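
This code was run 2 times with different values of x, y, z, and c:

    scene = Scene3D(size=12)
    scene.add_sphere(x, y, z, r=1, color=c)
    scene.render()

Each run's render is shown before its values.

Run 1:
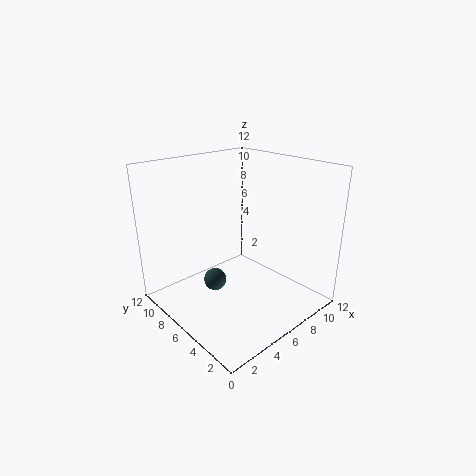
x = 5, y = 8, z = 1.5, c = 'darkslategray'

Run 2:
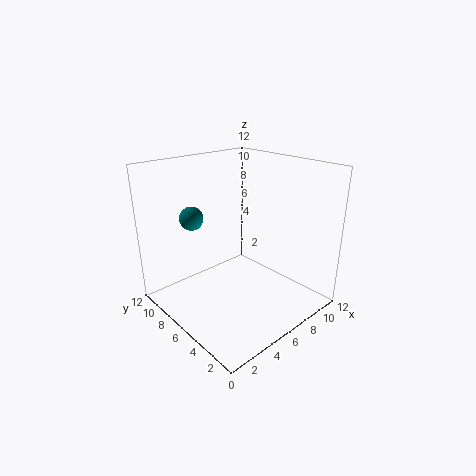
x = 3.5, y = 9, z = 7.5, c = 'teal'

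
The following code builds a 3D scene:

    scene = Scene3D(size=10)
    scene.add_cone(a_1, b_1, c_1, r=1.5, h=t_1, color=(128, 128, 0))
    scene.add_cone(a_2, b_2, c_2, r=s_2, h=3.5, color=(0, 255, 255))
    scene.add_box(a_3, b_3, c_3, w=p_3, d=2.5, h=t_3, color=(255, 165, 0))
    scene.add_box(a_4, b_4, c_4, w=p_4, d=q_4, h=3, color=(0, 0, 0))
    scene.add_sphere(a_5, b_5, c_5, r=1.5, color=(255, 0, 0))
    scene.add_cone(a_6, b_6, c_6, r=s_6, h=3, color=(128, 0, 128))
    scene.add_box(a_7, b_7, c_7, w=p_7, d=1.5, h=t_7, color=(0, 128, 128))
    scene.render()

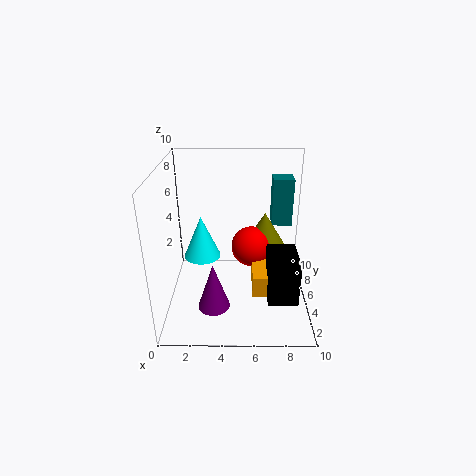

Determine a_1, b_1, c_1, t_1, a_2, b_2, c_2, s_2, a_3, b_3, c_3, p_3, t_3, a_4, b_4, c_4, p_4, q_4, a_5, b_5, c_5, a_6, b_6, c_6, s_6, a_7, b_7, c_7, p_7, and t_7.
a_1 = 7, b_1 = 7, c_1 = 3.5, t_1 = 2.5, a_2 = 2, b_2 = 8.5, c_2 = 1.5, s_2 = 1.5, a_3 = 6, b_3 = 3, c_3 = 1.5, p_3 = 2.5, t_3 = 1.5, a_4 = 7, b_4 = 2, c_4 = 1.5, p_4 = 2, q_4 = 3, a_5 = 6, b_5 = 6.5, c_5 = 3.5, a_6 = 3.5, b_6 = 1.5, c_6 = 2, s_6 = 1, a_7 = 7.5, b_7 = 7, c_7 = 5, p_7 = 1.5, t_7 = 3.5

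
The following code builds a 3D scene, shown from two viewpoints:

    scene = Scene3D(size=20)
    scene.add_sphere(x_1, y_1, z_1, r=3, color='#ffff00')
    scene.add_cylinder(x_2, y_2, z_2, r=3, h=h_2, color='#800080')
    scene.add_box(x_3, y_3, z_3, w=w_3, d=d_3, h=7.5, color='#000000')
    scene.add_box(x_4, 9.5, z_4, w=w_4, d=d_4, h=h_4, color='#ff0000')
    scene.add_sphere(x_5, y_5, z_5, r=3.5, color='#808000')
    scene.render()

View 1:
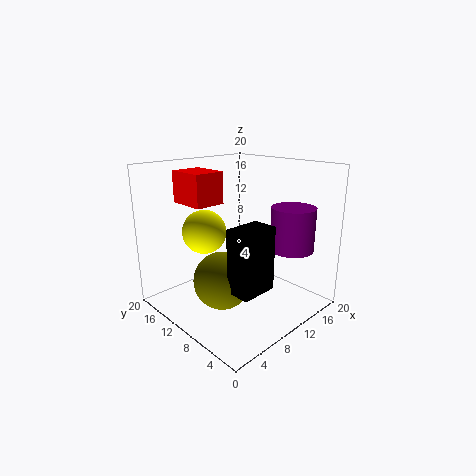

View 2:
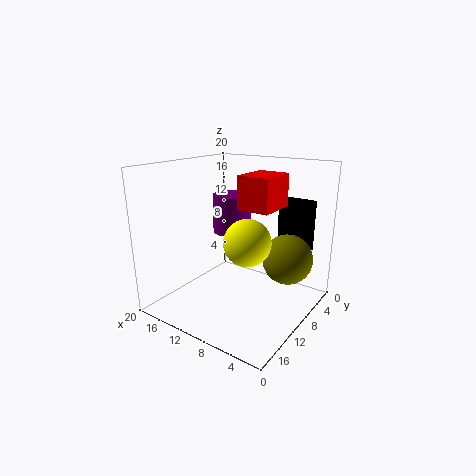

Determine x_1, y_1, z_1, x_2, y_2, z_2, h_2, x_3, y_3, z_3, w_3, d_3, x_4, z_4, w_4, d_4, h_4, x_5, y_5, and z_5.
x_1 = 6.5
y_1 = 13
z_1 = 11
x_2 = 15
y_2 = 4.5
z_2 = 8.5
h_2 = 6
x_3 = 2.5
y_3 = 1
z_3 = 7
w_3 = 4.5
d_3 = 3
x_4 = 3
z_4 = 15.5
w_4 = 4
d_4 = 5
h_4 = 4
x_5 = 4
y_5 = 6.5
z_5 = 7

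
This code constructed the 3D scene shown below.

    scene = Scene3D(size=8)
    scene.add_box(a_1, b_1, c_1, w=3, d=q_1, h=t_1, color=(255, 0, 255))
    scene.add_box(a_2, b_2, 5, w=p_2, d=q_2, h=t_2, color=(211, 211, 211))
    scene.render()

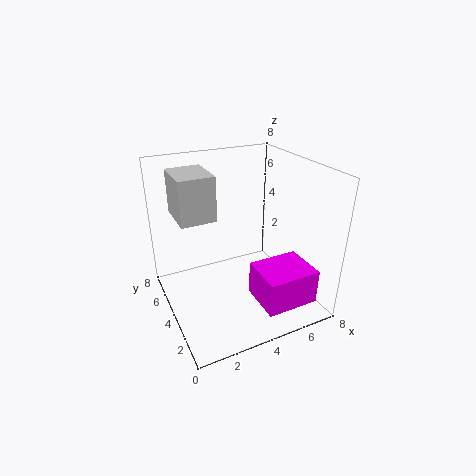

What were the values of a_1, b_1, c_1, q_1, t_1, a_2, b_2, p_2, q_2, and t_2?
a_1 = 4.5
b_1 = 1
c_1 = 0.5
q_1 = 2.5
t_1 = 2
a_2 = 1
b_2 = 4.5
p_2 = 2
q_2 = 2.5
t_2 = 2.5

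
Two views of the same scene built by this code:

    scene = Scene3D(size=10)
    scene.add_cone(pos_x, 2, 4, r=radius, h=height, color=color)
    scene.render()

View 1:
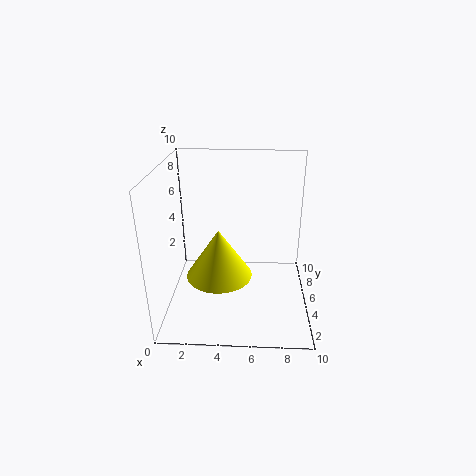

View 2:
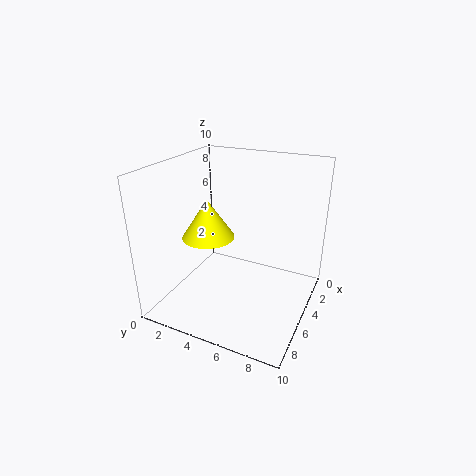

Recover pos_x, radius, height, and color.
pos_x = 4, radius = 2, height = 3, color = 'yellow'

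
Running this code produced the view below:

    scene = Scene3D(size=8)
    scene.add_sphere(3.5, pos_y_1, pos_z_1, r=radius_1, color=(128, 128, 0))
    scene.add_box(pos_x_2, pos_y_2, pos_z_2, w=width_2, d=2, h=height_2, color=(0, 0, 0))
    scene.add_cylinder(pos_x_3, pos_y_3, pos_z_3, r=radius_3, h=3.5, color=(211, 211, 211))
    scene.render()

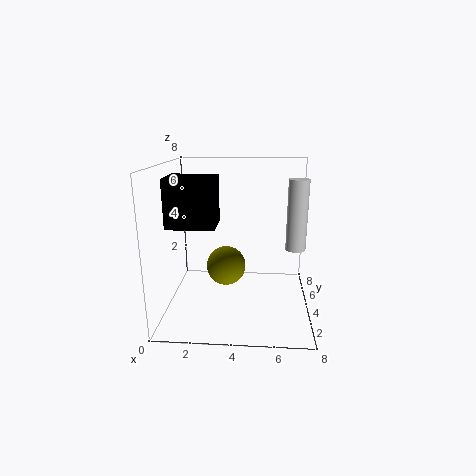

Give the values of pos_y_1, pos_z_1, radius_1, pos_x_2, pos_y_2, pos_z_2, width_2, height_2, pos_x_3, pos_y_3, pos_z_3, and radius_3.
pos_y_1 = 2.5; pos_z_1 = 3; radius_1 = 1; pos_x_2 = 0.5; pos_y_2 = 2; pos_z_2 = 5; width_2 = 2.5; height_2 = 2.5; pos_x_3 = 7; pos_y_3 = 2.5; pos_z_3 = 4; radius_3 = 0.5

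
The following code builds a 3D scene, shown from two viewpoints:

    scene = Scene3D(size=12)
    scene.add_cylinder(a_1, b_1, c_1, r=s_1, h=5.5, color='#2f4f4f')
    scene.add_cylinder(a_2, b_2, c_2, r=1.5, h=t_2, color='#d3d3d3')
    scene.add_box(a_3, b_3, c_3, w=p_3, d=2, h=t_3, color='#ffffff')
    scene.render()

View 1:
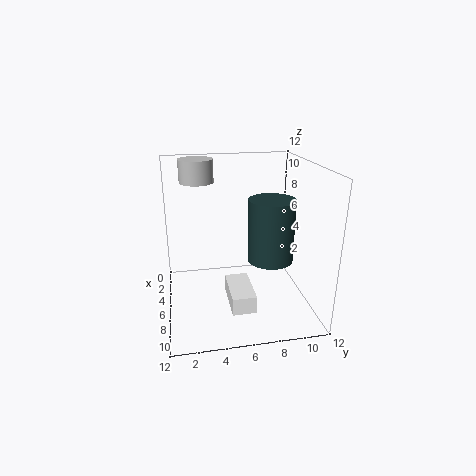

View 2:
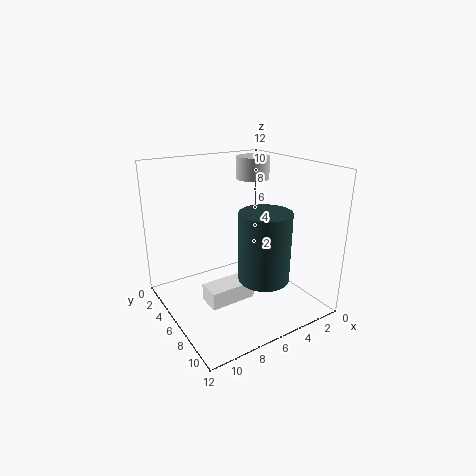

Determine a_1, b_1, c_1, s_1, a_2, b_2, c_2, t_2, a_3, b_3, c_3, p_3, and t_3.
a_1 = 5.5
b_1 = 9
c_1 = 3.5
s_1 = 2
a_2 = 2.5
b_2 = 3
c_2 = 10
t_2 = 2
a_3 = 5
b_3 = 5
c_3 = 0.5
p_3 = 4
t_3 = 1.5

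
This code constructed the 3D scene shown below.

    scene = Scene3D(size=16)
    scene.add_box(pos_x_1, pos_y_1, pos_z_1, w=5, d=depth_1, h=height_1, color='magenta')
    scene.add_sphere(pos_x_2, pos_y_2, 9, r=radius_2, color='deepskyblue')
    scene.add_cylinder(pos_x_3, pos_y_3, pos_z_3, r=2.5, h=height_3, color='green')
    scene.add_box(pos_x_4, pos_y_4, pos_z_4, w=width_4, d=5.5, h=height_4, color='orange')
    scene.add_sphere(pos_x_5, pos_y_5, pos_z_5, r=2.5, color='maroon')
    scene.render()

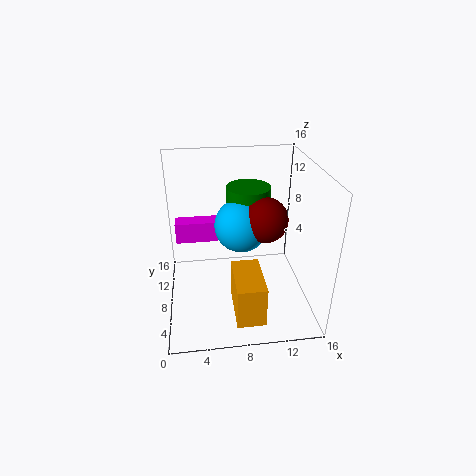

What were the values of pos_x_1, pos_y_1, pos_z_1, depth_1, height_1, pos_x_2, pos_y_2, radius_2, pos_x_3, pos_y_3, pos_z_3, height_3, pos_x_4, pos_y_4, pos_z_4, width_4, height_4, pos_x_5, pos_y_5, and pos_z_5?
pos_x_1 = 1; pos_y_1 = 11; pos_z_1 = 6; depth_1 = 2; height_1 = 2.5; pos_x_2 = 8.5; pos_y_2 = 9; radius_2 = 3; pos_x_3 = 9.5; pos_y_3 = 10.5; pos_z_3 = 7; height_3 = 6; pos_x_4 = 7; pos_y_4 = 1; pos_z_4 = 1.5; width_4 = 3; height_4 = 4.5; pos_x_5 = 11; pos_y_5 = 8; pos_z_5 = 10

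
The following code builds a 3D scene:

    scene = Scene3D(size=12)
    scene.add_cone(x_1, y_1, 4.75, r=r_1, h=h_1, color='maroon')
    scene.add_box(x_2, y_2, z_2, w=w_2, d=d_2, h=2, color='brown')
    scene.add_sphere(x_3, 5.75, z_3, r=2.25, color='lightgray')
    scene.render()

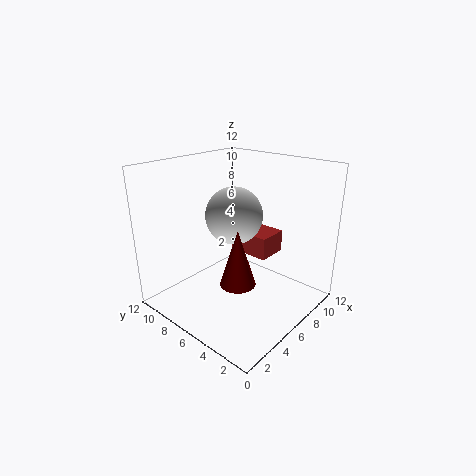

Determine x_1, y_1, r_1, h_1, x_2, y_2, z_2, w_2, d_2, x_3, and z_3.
x_1 = 2.25, y_1 = 2.75, r_1 = 1.25, h_1 = 4, x_2 = 8, y_2 = 4.75, z_2 = 3.5, w_2 = 2.75, d_2 = 3.75, x_3 = 5.25, z_3 = 8.25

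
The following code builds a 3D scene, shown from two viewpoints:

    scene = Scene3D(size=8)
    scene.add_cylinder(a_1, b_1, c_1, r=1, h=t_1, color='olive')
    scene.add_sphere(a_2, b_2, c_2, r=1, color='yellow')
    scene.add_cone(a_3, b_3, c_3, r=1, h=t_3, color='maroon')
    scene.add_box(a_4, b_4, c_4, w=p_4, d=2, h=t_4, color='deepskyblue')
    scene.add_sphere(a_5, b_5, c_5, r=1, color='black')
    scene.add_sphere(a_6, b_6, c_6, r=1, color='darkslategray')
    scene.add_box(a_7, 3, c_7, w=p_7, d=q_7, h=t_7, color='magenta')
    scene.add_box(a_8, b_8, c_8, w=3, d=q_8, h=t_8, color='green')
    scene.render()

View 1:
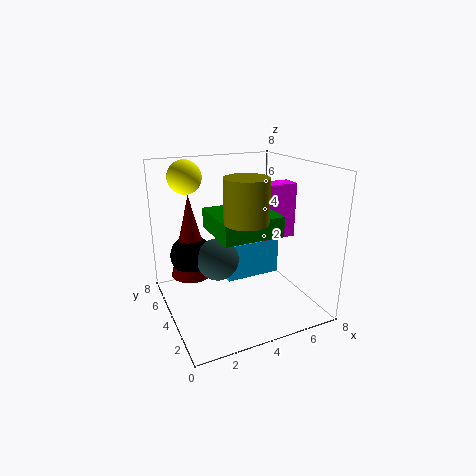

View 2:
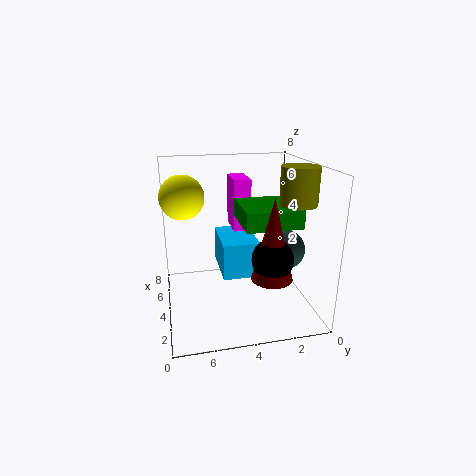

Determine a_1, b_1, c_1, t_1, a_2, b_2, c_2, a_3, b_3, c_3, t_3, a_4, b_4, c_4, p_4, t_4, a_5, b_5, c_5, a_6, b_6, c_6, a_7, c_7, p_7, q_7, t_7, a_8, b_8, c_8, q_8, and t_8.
a_1 = 3
b_1 = 1
c_1 = 6
t_1 = 2
a_2 = 2
b_2 = 7
c_2 = 7
a_3 = 1
b_3 = 3
c_3 = 3
t_3 = 4
a_4 = 3
b_4 = 3
c_4 = 2
p_4 = 3
t_4 = 2
a_5 = 1
b_5 = 3
c_5 = 4
a_6 = 2
b_6 = 2
c_6 = 4
a_7 = 5
c_7 = 4
p_7 = 2
q_7 = 1
t_7 = 3
a_8 = 2
b_8 = 1
c_8 = 5
q_8 = 3
t_8 = 1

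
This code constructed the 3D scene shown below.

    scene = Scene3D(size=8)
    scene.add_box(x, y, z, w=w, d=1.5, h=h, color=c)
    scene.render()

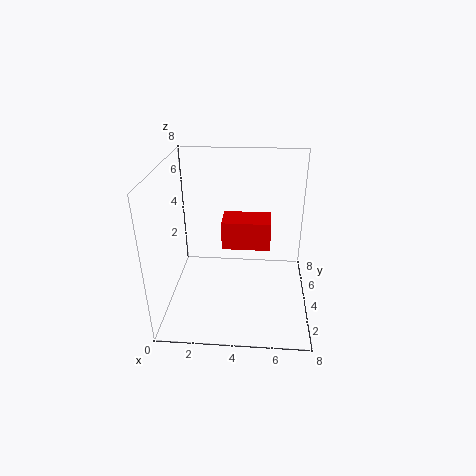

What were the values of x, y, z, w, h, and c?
x = 3.25, y = 2.75, z = 4, w = 2.5, h = 1.5, c = 'red'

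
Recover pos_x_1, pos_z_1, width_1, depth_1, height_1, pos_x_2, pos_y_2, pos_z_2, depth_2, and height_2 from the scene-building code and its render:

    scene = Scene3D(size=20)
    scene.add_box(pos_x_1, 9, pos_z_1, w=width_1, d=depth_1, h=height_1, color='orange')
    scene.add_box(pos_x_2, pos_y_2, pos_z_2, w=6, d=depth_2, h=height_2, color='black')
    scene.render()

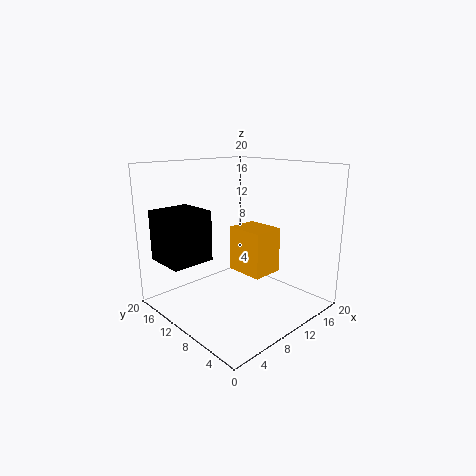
pos_x_1 = 13; pos_z_1 = 3; width_1 = 5; depth_1 = 6; height_1 = 7; pos_x_2 = 1; pos_y_2 = 12; pos_z_2 = 7; depth_2 = 6; height_2 = 7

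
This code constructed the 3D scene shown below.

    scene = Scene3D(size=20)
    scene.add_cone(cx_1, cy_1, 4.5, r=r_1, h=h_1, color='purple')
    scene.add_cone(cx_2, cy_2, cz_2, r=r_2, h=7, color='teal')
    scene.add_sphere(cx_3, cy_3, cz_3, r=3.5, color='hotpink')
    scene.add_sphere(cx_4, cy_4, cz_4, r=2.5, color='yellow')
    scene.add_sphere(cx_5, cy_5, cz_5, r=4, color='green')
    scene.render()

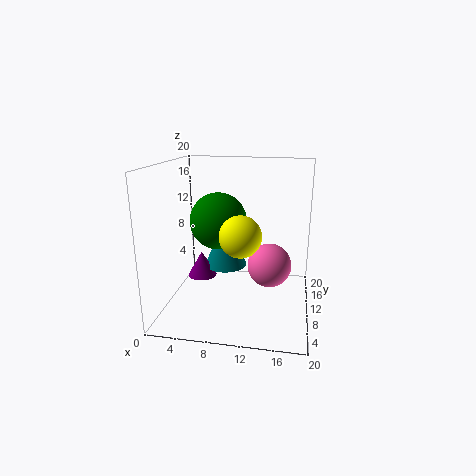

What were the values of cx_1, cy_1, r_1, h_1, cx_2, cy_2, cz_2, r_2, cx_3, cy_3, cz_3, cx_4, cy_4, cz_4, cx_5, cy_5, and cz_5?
cx_1 = 5; cy_1 = 9; r_1 = 2; h_1 = 3.5; cx_2 = 8; cy_2 = 11; cz_2 = 5.5; r_2 = 3; cx_3 = 14; cy_3 = 16; cz_3 = 3.5; cx_4 = 11.5; cy_4 = 3.5; cz_4 = 12.5; cx_5 = 7; cy_5 = 11; cz_5 = 12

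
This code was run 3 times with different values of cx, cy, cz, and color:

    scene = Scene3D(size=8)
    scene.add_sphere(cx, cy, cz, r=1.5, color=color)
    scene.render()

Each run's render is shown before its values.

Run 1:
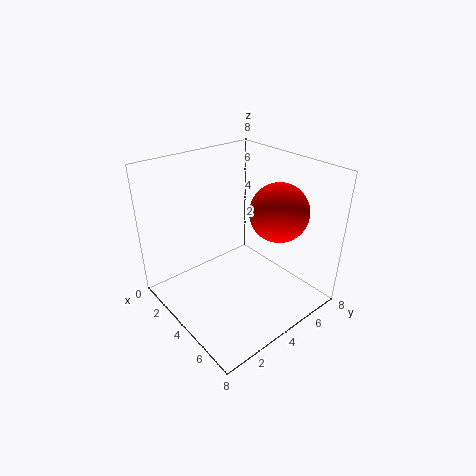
cx = 6; cy = 5; cz = 6; color = 'red'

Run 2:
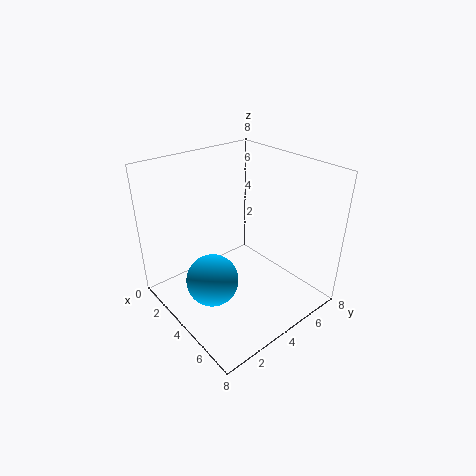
cx = 3.5; cy = 2.5; cz = 1.5; color = 'deepskyblue'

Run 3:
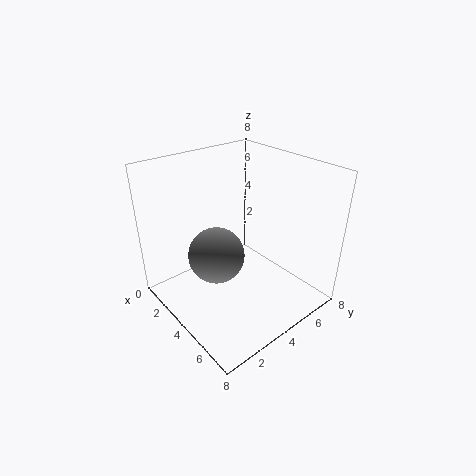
cx = 4; cy = 2.5; cz = 3.5; color = 'gray'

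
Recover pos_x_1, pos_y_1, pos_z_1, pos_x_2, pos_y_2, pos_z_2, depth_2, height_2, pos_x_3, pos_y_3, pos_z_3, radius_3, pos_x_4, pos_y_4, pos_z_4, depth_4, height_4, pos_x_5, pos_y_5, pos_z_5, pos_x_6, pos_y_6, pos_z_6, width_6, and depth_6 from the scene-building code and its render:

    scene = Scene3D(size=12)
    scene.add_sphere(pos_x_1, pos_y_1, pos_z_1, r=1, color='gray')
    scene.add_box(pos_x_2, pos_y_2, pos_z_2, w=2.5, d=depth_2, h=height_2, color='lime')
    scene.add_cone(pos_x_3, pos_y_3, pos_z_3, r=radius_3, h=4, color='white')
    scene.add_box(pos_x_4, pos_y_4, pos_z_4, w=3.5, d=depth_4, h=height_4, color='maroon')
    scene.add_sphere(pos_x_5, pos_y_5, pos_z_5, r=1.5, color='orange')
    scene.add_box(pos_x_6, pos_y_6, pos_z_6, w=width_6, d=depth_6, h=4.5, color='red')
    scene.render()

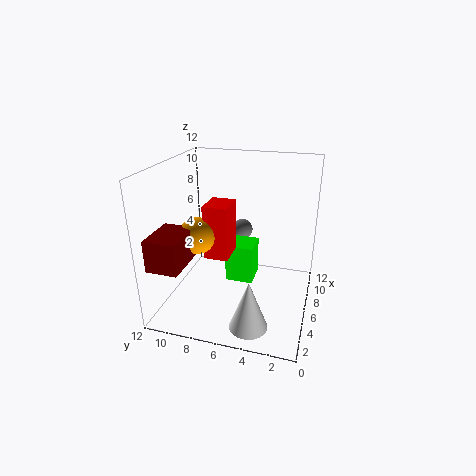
pos_x_1 = 11
pos_y_1 = 7
pos_z_1 = 4.5
pos_x_2 = 7
pos_y_2 = 5
pos_z_2 = 1
depth_2 = 2.5
height_2 = 3.5
pos_x_3 = 2
pos_y_3 = 4
pos_z_3 = 0.5
radius_3 = 1.5
pos_x_4 = 0.5
pos_y_4 = 9
pos_z_4 = 5
depth_4 = 2.5
height_4 = 2.5
pos_x_5 = 4.5
pos_y_5 = 9
pos_z_5 = 6.5
pos_x_6 = 4.5
pos_y_6 = 6.5
pos_z_6 = 4.5
width_6 = 2.5
depth_6 = 2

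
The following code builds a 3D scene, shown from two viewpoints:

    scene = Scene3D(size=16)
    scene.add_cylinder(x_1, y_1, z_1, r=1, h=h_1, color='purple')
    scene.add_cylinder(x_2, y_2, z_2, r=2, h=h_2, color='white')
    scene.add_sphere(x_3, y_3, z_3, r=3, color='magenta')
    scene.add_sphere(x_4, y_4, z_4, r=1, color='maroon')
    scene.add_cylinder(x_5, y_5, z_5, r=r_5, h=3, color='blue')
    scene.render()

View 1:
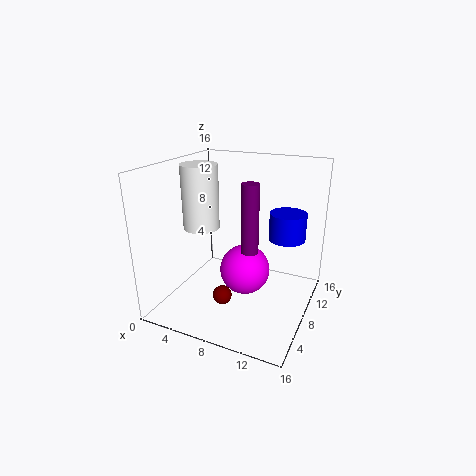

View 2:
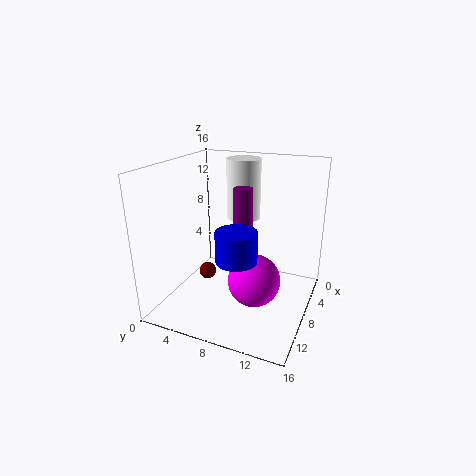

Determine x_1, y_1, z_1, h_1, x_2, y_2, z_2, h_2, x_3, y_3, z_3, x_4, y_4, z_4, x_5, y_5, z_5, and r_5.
x_1 = 9; y_1 = 9; z_1 = 6; h_1 = 8; x_2 = 4; y_2 = 7; z_2 = 9; h_2 = 7; x_3 = 8; y_3 = 10; z_3 = 3; x_4 = 8; y_4 = 4; z_4 = 3; x_5 = 13; y_5 = 10; z_5 = 8; r_5 = 2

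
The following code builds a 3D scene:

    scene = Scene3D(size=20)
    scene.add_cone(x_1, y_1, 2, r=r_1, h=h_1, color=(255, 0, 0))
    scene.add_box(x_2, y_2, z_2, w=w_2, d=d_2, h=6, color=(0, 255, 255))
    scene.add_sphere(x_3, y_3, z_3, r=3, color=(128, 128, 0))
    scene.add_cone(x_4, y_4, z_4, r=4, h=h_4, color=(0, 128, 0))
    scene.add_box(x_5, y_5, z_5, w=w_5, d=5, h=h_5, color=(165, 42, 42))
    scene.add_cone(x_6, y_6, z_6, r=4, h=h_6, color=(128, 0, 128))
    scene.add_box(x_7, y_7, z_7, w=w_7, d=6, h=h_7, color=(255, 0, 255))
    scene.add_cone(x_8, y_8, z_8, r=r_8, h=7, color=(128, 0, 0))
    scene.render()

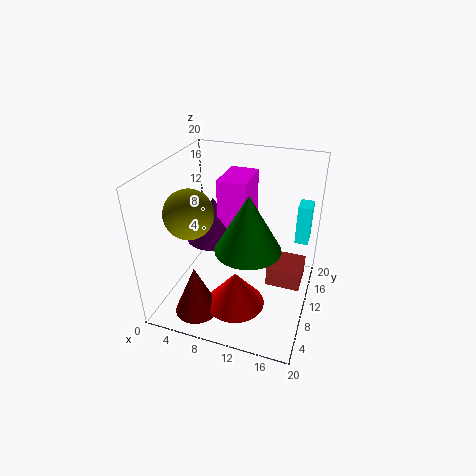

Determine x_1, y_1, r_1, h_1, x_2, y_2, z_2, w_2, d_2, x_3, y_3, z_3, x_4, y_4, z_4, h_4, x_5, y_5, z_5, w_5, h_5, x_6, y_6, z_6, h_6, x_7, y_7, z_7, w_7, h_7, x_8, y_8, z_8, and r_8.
x_1 = 11; y_1 = 6; r_1 = 4; h_1 = 5; x_2 = 17; y_2 = 16; z_2 = 7; w_2 = 2; d_2 = 3; x_3 = 6; y_3 = 4; z_3 = 16; x_4 = 13; y_4 = 5; z_4 = 12; h_4 = 7; x_5 = 14; y_5 = 11; z_5 = 2; w_5 = 5; h_5 = 3; x_6 = 6; y_6 = 11; z_6 = 9; h_6 = 6; x_7 = 7; y_7 = 10; z_7 = 11; w_7 = 4; h_7 = 7; x_8 = 6; y_8 = 4; z_8 = 1; r_8 = 3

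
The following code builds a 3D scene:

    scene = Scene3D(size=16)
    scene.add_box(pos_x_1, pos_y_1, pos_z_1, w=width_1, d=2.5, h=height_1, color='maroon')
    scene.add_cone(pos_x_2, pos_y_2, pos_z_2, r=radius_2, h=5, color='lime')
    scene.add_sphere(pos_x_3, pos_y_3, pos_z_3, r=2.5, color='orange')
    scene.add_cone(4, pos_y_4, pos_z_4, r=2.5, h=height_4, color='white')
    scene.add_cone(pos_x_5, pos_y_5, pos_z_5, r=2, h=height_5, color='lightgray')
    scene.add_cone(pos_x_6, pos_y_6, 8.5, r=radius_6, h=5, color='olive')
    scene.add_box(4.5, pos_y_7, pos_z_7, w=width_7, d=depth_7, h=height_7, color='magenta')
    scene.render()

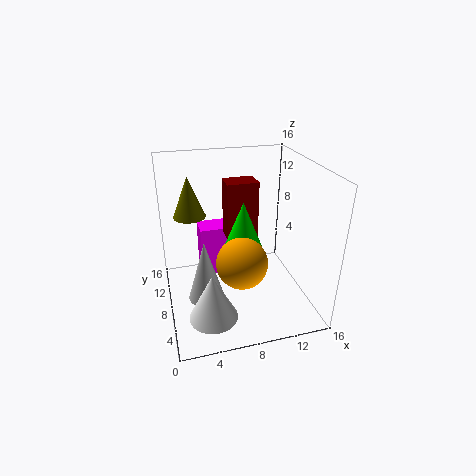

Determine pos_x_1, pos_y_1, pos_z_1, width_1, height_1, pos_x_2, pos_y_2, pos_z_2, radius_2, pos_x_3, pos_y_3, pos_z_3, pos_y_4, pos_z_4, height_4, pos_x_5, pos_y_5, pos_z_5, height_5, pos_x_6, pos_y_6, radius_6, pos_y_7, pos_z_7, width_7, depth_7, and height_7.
pos_x_1 = 7
pos_y_1 = 8.5
pos_z_1 = 7.5
width_1 = 3.5
height_1 = 6.5
pos_x_2 = 8
pos_y_2 = 6
pos_z_2 = 8
radius_2 = 2
pos_x_3 = 7
pos_y_3 = 3
pos_z_3 = 8
pos_y_4 = 3
pos_z_4 = 2
height_4 = 5
pos_x_5 = 4
pos_y_5 = 7
pos_z_5 = 1.5
height_5 = 7
pos_x_6 = 3.5
pos_y_6 = 14
radius_6 = 2
pos_y_7 = 12.5
pos_z_7 = 0.5
width_7 = 5
depth_7 = 3
height_7 = 6.5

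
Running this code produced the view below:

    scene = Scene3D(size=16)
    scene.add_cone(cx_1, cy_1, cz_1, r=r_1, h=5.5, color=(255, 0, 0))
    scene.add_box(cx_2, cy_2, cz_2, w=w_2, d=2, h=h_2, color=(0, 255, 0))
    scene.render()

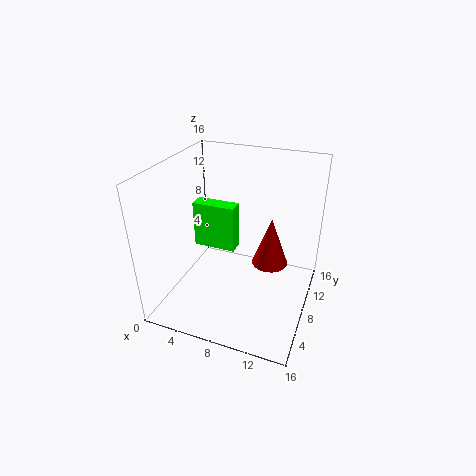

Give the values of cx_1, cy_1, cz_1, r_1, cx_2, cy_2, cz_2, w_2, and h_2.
cx_1 = 11.5, cy_1 = 9, cz_1 = 5, r_1 = 2, cx_2 = 0.5, cy_2 = 11.5, cz_2 = 3.5, w_2 = 5.5, h_2 = 6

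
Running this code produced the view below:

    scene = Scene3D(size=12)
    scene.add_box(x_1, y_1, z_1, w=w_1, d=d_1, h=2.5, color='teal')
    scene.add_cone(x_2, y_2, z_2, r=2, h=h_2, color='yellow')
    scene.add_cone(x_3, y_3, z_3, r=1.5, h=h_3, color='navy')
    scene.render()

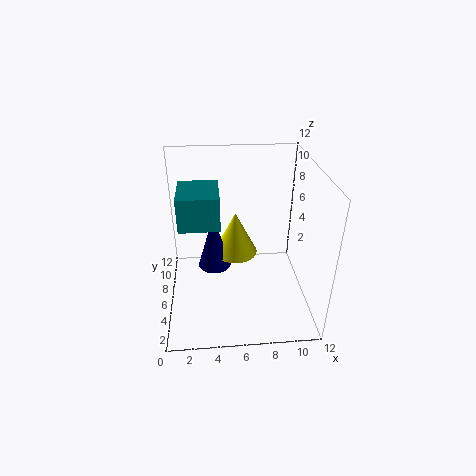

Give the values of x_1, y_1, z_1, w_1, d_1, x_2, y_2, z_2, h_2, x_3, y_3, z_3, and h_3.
x_1 = 1.5
y_1 = 3
z_1 = 8.5
w_1 = 3
d_1 = 3.5
x_2 = 6
y_2 = 8.5
z_2 = 3
h_2 = 4
x_3 = 4
y_3 = 8
z_3 = 2
h_3 = 5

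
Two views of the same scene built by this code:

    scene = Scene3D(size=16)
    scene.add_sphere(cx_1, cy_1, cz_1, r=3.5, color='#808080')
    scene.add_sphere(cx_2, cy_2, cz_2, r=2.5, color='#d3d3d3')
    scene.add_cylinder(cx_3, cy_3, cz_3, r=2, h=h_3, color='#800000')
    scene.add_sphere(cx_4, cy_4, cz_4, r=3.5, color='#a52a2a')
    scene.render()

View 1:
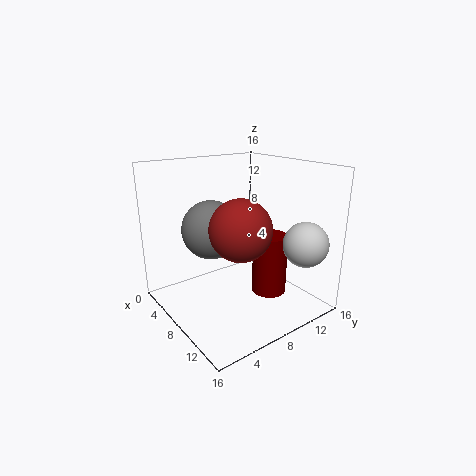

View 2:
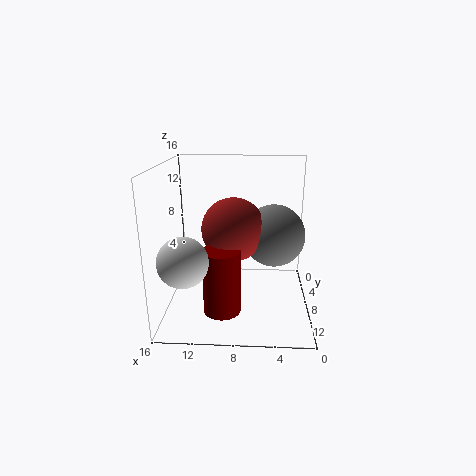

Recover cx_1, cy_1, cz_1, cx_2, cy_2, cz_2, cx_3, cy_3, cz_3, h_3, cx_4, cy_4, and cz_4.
cx_1 = 4, cy_1 = 7, cz_1 = 8, cx_2 = 13, cy_2 = 13.5, cz_2 = 7.5, cx_3 = 9.5, cy_3 = 11.5, cz_3 = 1, h_3 = 7, cx_4 = 8.5, cy_4 = 8, cz_4 = 9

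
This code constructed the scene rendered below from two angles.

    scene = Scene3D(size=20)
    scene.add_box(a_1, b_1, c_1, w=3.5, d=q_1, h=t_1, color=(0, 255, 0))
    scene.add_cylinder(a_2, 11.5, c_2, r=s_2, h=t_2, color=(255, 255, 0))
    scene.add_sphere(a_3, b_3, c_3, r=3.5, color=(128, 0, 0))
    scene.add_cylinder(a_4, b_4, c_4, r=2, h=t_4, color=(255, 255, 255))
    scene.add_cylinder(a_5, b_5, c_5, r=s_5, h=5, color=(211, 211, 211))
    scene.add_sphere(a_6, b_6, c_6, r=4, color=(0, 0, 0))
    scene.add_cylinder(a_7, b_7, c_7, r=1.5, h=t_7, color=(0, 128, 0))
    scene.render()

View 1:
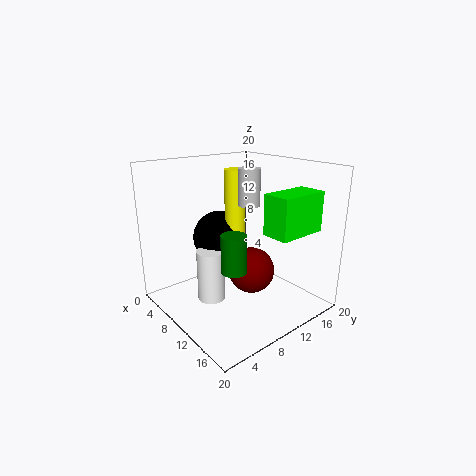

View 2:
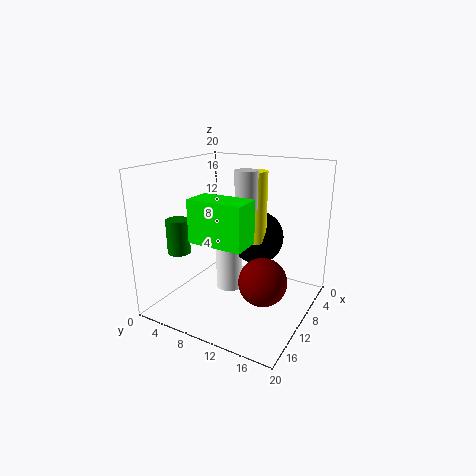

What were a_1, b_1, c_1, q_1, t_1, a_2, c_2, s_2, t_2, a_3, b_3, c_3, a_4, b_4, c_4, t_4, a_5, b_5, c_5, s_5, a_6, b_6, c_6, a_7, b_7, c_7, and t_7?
a_1 = 16, b_1 = 9, c_1 = 12.5, q_1 = 6.5, t_1 = 5, a_2 = 7.5, c_2 = 9, s_2 = 1.5, t_2 = 10, a_3 = 9, b_3 = 13.5, c_3 = 3.5, a_4 = 7.5, b_4 = 7, c_4 = 0.5, t_4 = 7.5, a_5 = 10.5, b_5 = 11.5, c_5 = 14.5, s_5 = 1.5, a_6 = 5, b_6 = 10.5, c_6 = 8.5, a_7 = 16, b_7 = 4.5, c_7 = 9, t_7 = 4.5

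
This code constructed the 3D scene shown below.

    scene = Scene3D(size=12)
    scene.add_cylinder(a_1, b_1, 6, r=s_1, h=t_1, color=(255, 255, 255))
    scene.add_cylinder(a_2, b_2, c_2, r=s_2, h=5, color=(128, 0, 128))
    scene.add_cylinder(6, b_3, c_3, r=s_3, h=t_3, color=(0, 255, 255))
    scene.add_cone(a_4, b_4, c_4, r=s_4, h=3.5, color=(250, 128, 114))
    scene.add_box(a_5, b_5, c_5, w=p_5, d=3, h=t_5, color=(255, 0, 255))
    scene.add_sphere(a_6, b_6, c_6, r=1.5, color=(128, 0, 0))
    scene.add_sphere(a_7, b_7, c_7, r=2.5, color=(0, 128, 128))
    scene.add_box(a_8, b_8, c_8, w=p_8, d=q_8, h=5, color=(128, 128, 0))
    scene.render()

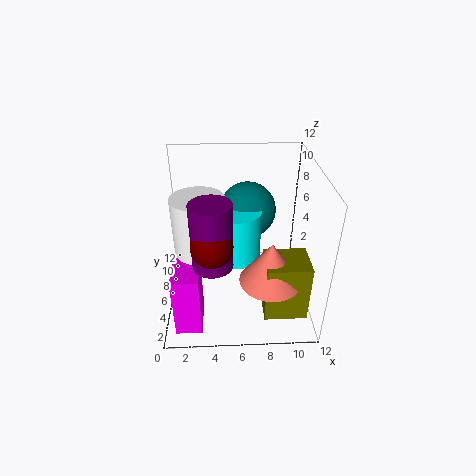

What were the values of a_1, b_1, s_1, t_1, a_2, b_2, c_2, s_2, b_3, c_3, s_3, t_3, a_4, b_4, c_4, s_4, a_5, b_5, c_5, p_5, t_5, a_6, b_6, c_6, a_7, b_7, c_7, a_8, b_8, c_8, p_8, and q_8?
a_1 = 3; b_1 = 4.5; s_1 = 2; t_1 = 4.5; a_2 = 4; b_2 = 2.5; c_2 = 6; s_2 = 1.5; b_3 = 7; c_3 = 3.5; s_3 = 2; t_3 = 4.5; a_4 = 8.5; b_4 = 3.5; c_4 = 3.5; s_4 = 2.5; a_5 = 1; b_5 = 0.5; c_5 = 1; p_5 = 2; t_5 = 5; a_6 = 4; b_6 = 2; c_6 = 8; a_7 = 7; b_7 = 9; c_7 = 7; a_8 = 8; b_8 = 2; c_8 = 0.5; p_8 = 3.5; q_8 = 3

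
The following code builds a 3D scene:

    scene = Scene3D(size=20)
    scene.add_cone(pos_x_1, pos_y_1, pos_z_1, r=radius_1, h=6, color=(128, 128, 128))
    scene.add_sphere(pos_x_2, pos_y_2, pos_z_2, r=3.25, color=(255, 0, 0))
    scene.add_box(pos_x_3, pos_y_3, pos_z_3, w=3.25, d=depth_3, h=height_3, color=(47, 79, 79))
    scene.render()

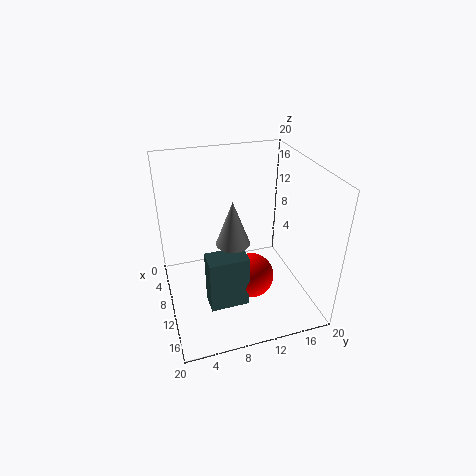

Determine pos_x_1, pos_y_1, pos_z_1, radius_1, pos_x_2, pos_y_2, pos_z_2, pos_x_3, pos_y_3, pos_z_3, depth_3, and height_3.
pos_x_1 = 11.75
pos_y_1 = 8.75
pos_z_1 = 10.5
radius_1 = 2.25
pos_x_2 = 11
pos_y_2 = 11.75
pos_z_2 = 3.75
pos_x_3 = 10.5
pos_y_3 = 5
pos_z_3 = 1
depth_3 = 5.5
height_3 = 7.75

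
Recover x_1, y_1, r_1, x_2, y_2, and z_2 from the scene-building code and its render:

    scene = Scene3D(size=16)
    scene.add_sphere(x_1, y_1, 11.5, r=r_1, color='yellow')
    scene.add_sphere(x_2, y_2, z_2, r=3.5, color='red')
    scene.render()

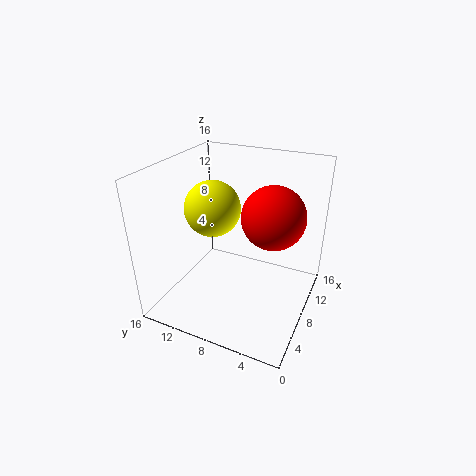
x_1 = 7
y_1 = 10.5
r_1 = 3
x_2 = 9.5
y_2 = 4.5
z_2 = 10.5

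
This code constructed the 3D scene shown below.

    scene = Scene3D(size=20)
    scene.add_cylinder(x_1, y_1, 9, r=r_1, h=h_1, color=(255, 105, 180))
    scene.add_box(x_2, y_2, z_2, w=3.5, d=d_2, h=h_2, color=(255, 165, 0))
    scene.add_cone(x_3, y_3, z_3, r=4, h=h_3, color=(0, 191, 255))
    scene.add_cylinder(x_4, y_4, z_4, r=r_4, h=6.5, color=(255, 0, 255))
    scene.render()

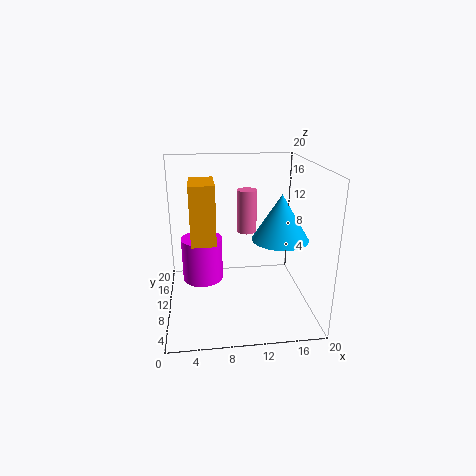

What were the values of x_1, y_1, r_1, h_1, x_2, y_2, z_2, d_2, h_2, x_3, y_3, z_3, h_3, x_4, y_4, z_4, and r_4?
x_1 = 12
y_1 = 15
r_1 = 1.5
h_1 = 6.5
x_2 = 3.5
y_2 = 9.5
z_2 = 9
d_2 = 6
h_2 = 8.5
x_3 = 16
y_3 = 10
z_3 = 9.5
h_3 = 6.5
x_4 = 5
y_4 = 13
z_4 = 2.5
r_4 = 3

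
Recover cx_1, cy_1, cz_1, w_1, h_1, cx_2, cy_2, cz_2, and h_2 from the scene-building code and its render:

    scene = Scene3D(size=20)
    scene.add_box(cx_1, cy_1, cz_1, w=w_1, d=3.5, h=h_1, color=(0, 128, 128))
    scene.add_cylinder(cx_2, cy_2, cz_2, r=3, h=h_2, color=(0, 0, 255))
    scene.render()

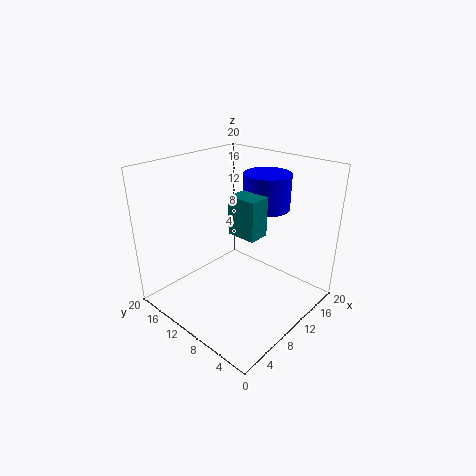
cx_1 = 4.5, cy_1 = 3, cz_1 = 14, w_1 = 2.5, h_1 = 4.5, cx_2 = 11.5, cy_2 = 6.5, cz_2 = 15, h_2 = 4.5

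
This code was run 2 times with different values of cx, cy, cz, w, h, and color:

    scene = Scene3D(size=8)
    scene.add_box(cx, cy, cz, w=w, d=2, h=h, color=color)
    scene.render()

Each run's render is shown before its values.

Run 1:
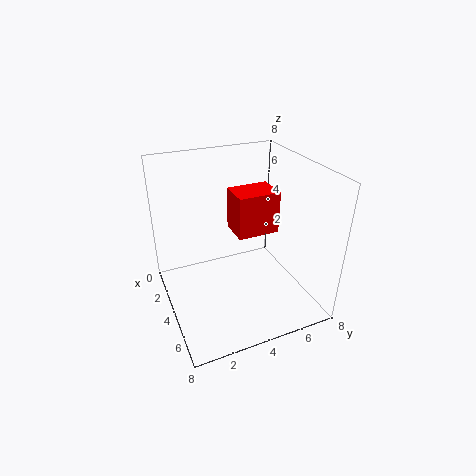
cx = 5, cy = 3, cz = 5.5, w = 1.5, h = 2, color = 'red'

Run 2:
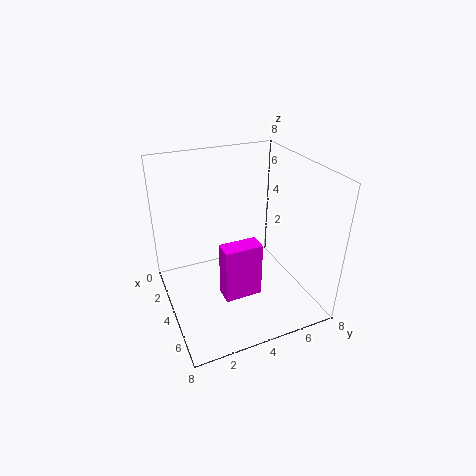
cx = 5, cy = 2.5, cz = 1.5, w = 1, h = 3, color = 'magenta'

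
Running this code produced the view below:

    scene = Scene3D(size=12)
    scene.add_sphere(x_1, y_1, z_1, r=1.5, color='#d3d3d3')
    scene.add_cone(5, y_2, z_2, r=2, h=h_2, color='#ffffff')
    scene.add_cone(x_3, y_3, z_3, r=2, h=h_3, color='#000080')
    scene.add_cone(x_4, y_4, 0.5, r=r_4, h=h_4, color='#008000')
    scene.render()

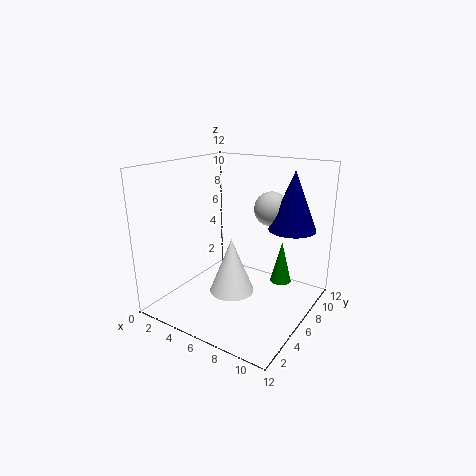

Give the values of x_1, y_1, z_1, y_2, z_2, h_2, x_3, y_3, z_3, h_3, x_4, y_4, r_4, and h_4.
x_1 = 7.5; y_1 = 9; z_1 = 8; y_2 = 6.5; z_2 = 0.5; h_2 = 5; x_3 = 9.5; y_3 = 9; z_3 = 6.5; h_3 = 5; x_4 = 8; y_4 = 10.5; r_4 = 1; h_4 = 4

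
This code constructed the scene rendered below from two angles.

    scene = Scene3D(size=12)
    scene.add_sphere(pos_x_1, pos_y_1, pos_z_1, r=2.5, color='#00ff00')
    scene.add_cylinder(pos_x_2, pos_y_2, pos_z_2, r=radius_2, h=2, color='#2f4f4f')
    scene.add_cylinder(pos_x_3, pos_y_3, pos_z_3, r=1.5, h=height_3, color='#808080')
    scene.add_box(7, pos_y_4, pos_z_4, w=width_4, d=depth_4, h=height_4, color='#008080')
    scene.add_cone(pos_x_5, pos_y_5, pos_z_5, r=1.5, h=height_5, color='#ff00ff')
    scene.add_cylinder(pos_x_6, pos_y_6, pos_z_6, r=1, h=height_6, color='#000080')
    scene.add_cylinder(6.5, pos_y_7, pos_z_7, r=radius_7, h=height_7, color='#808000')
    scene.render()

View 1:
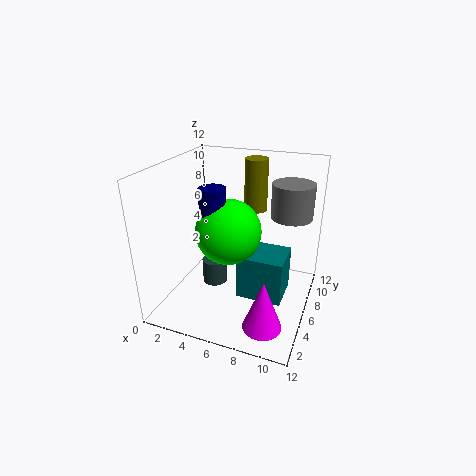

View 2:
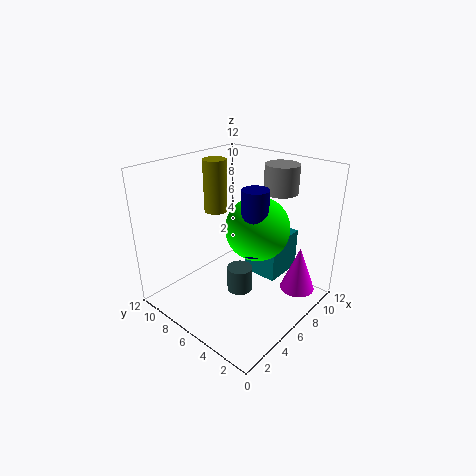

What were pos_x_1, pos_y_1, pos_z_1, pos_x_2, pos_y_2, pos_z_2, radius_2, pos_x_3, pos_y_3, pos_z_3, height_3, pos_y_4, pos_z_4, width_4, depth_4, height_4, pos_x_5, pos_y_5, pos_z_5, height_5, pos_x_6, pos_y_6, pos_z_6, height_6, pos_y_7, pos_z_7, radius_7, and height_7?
pos_x_1 = 6
pos_y_1 = 4
pos_z_1 = 7.5
pos_x_2 = 4.5
pos_y_2 = 4.5
pos_z_2 = 2.5
radius_2 = 1
pos_x_3 = 10.5
pos_y_3 = 5
pos_z_3 = 9
height_3 = 2.5
pos_y_4 = 3
pos_z_4 = 2.5
width_4 = 3.5
depth_4 = 3
height_4 = 3.5
pos_x_5 = 9.5
pos_y_5 = 2
pos_z_5 = 1
height_5 = 4
pos_x_6 = 5
pos_y_6 = 3.5
pos_z_6 = 6
height_6 = 5
pos_y_7 = 9
pos_z_7 = 7.5
radius_7 = 1
height_7 = 4.5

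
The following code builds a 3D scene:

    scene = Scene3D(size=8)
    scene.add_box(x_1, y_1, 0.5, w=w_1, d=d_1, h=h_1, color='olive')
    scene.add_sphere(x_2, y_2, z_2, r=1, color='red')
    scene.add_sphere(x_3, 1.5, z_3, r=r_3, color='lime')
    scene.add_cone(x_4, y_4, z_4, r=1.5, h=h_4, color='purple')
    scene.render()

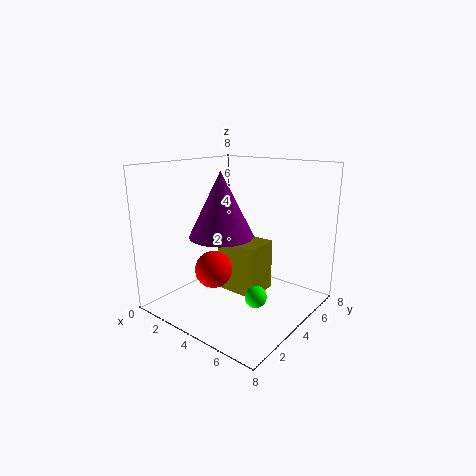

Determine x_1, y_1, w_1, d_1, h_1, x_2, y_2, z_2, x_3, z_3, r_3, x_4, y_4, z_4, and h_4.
x_1 = 2.5; y_1 = 4; w_1 = 2.5; d_1 = 2; h_1 = 3; x_2 = 3.5; y_2 = 2.5; z_2 = 2.5; x_3 = 7; z_3 = 2.5; r_3 = 0.5; x_4 = 5; y_4 = 1.5; z_4 = 5; h_4 = 3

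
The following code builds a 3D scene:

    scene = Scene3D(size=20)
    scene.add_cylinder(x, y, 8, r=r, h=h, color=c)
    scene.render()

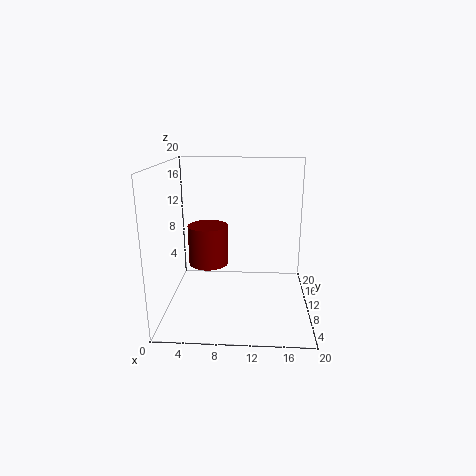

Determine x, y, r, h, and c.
x = 6.5
y = 6
r = 2.5
h = 5
c = 'maroon'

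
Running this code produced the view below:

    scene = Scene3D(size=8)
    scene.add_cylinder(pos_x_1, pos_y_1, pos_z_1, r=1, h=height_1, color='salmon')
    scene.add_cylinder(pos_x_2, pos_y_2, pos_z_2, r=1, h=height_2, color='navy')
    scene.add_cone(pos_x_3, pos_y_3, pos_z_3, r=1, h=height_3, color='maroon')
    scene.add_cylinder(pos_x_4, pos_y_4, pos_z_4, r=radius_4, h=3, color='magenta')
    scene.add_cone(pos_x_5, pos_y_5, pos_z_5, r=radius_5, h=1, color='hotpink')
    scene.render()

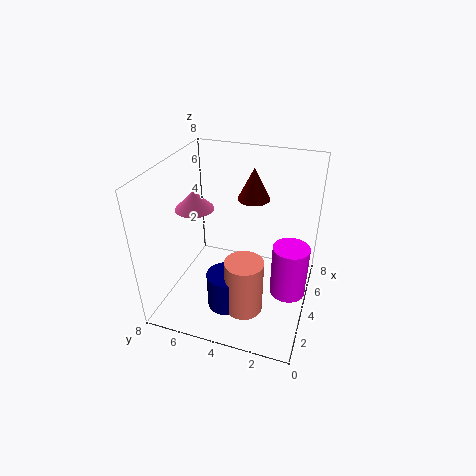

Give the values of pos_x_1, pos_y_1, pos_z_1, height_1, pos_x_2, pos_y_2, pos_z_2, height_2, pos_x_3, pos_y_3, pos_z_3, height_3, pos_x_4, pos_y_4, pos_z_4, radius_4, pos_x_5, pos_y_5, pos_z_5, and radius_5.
pos_x_1 = 2
pos_y_1 = 3
pos_z_1 = 1
height_1 = 3
pos_x_2 = 2
pos_y_2 = 4
pos_z_2 = 1
height_2 = 2
pos_x_3 = 7
pos_y_3 = 4
pos_z_3 = 5
height_3 = 2
pos_x_4 = 4
pos_y_4 = 1
pos_z_4 = 1
radius_4 = 1
pos_x_5 = 3
pos_y_5 = 6
pos_z_5 = 6
radius_5 = 1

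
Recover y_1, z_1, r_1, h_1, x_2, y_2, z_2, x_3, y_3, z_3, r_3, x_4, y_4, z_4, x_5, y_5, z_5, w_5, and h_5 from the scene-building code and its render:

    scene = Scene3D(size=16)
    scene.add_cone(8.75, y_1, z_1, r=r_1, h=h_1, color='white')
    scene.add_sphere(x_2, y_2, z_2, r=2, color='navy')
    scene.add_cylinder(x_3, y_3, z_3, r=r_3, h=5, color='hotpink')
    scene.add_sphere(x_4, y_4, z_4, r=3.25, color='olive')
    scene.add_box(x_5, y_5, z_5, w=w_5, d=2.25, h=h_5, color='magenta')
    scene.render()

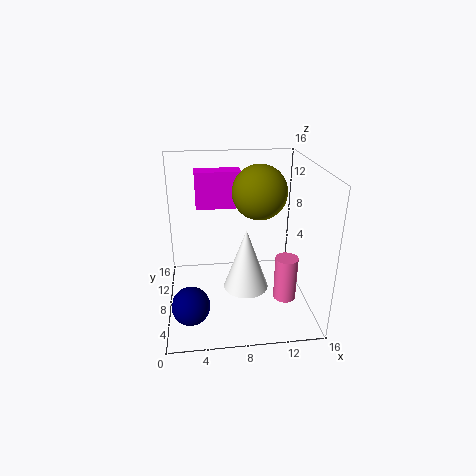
y_1 = 6.75; z_1 = 2.5; r_1 = 2.5; h_1 = 7; x_2 = 2.5; y_2 = 3.75; z_2 = 2.5; x_3 = 13; y_3 = 5.5; z_3 = 1.5; r_3 = 1.25; x_4 = 11; y_4 = 11.5; z_4 = 12; x_5 = 3.5; y_5 = 12.5; z_5 = 9.75; w_5 = 5.5; h_5 = 4.5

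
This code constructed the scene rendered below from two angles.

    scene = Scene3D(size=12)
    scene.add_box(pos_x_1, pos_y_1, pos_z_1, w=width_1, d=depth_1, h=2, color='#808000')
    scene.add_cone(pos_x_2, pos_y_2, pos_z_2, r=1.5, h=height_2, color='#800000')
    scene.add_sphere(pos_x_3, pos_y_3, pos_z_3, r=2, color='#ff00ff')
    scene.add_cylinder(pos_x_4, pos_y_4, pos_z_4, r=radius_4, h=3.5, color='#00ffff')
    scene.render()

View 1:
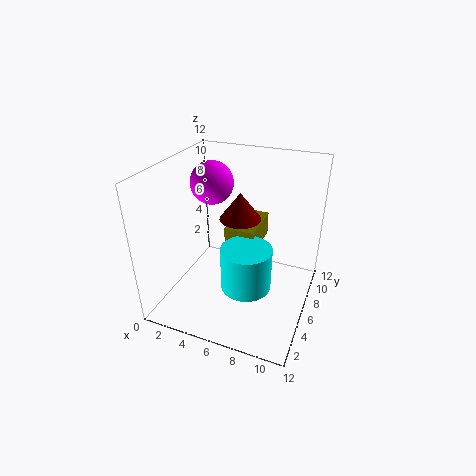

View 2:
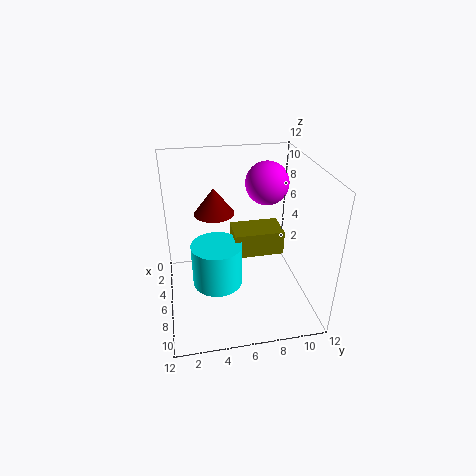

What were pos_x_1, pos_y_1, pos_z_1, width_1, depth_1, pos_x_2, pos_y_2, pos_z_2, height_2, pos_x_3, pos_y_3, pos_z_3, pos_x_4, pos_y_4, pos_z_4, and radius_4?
pos_x_1 = 5
pos_y_1 = 5.5
pos_z_1 = 5
width_1 = 2.5
depth_1 = 4
pos_x_2 = 7
pos_y_2 = 4
pos_z_2 = 9
height_2 = 2
pos_x_3 = 2
pos_y_3 = 9.5
pos_z_3 = 9
pos_x_4 = 7.5
pos_y_4 = 4
pos_z_4 = 3
radius_4 = 2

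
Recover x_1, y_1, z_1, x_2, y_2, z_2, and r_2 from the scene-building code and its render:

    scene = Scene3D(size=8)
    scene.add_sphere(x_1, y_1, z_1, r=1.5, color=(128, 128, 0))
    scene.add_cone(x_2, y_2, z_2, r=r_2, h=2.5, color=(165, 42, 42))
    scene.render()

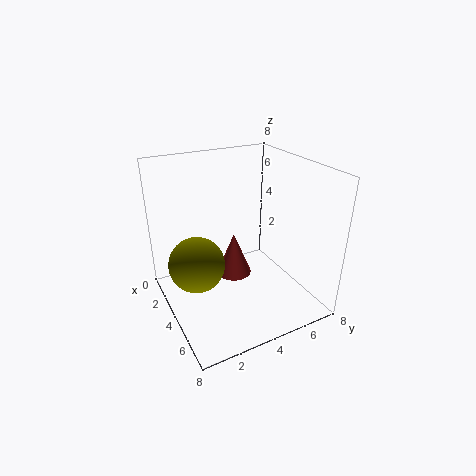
x_1 = 4, y_1 = 1.5, z_1 = 3, x_2 = 3.5, y_2 = 4, z_2 = 1.5, r_2 = 1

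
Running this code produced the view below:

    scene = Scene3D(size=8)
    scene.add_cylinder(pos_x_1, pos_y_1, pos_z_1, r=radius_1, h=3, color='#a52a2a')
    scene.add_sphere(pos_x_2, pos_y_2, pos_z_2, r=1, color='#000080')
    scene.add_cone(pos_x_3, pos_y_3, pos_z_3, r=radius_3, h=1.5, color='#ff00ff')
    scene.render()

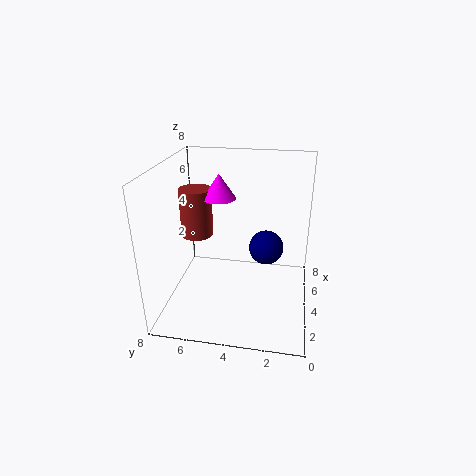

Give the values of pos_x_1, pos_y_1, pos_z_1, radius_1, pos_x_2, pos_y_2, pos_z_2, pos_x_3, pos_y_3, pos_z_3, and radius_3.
pos_x_1 = 6, pos_y_1 = 7, pos_z_1 = 3, radius_1 = 1, pos_x_2 = 5, pos_y_2 = 2.5, pos_z_2 = 3, pos_x_3 = 6, pos_y_3 = 5.5, pos_z_3 = 5.5, radius_3 = 1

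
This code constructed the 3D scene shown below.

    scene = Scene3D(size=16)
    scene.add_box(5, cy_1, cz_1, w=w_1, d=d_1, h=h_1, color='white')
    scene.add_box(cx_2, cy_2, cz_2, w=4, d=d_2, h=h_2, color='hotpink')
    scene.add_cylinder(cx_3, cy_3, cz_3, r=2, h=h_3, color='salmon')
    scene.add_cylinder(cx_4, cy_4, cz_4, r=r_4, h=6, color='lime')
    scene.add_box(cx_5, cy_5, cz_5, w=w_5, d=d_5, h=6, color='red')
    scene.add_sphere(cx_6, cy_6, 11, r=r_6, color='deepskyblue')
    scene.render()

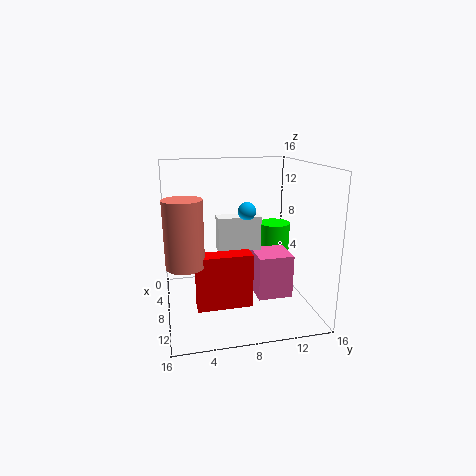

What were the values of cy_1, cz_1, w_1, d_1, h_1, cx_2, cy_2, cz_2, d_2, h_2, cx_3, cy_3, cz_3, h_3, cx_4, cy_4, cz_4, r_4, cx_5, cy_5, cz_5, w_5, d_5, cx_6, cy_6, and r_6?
cy_1 = 6
cz_1 = 6
w_1 = 2
d_1 = 5
h_1 = 4
cx_2 = 6
cy_2 = 10
cz_2 = 1
d_2 = 4
h_2 = 5
cx_3 = 10
cy_3 = 2
cz_3 = 6
h_3 = 7
cx_4 = 3
cy_4 = 14
cz_4 = 2
r_4 = 2
cx_5 = 9
cy_5 = 3
cz_5 = 1
w_5 = 2
d_5 = 6
cx_6 = 8
cy_6 = 9
r_6 = 1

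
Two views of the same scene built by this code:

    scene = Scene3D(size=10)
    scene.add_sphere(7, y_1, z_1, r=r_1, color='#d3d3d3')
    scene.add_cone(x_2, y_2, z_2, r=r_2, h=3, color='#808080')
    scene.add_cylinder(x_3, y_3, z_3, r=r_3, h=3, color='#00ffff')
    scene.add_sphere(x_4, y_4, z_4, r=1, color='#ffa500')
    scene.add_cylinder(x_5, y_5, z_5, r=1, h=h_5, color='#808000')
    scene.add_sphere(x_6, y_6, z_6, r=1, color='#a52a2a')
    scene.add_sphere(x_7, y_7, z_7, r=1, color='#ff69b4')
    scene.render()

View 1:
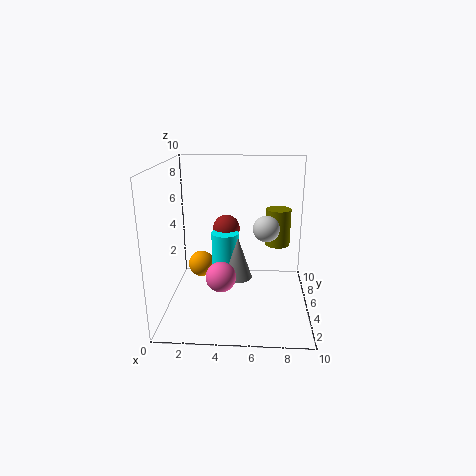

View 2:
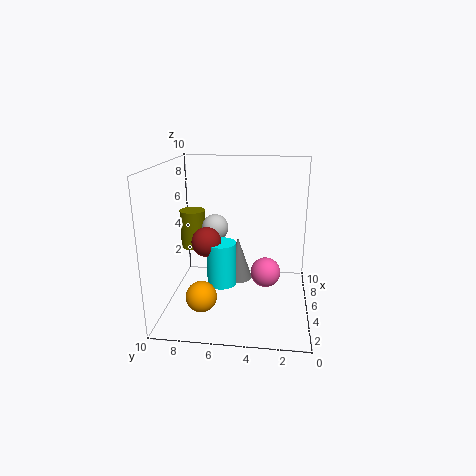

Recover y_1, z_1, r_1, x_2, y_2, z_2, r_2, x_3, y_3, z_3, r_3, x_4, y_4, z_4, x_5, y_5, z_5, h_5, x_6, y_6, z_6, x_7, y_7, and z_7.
y_1 = 7; z_1 = 5; r_1 = 1; x_2 = 5; y_2 = 5; z_2 = 2; r_2 = 1; x_3 = 4; y_3 = 6; z_3 = 2; r_3 = 1; x_4 = 2; y_4 = 7; z_4 = 2; x_5 = 8; y_5 = 9; z_5 = 3; h_5 = 3; x_6 = 4; y_6 = 7; z_6 = 5; x_7 = 4; y_7 = 3; z_7 = 3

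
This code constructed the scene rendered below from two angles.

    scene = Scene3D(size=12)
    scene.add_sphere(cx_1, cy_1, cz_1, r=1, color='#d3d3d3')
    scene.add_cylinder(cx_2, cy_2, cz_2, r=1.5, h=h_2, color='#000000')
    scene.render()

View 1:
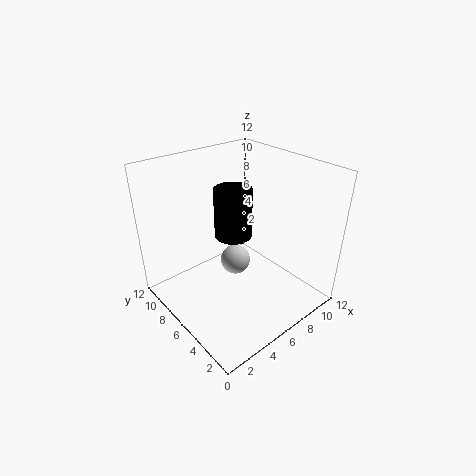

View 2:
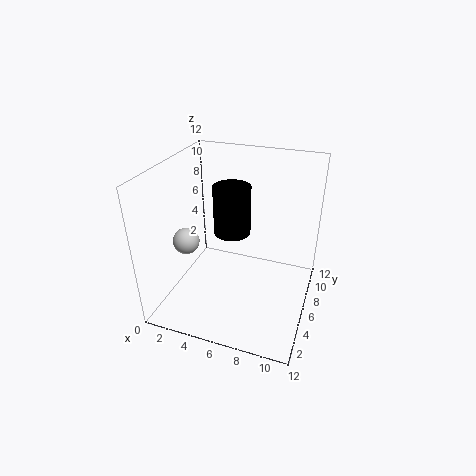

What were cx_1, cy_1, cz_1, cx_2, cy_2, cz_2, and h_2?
cx_1 = 3, cy_1 = 2.75, cz_1 = 7, cx_2 = 5.5, cy_2 = 6, cz_2 = 6.5, h_2 = 4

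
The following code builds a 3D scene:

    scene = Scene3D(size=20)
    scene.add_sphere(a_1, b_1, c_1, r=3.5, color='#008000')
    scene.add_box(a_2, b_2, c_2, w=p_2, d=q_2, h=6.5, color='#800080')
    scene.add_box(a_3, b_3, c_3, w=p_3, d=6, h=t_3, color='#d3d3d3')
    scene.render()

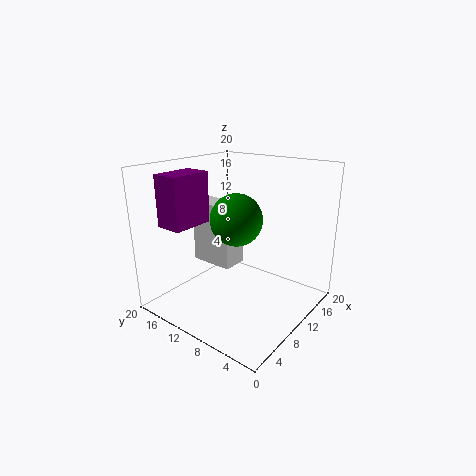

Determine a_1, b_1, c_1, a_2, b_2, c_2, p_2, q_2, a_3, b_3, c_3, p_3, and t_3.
a_1 = 9; b_1 = 9.5; c_1 = 13; a_2 = 1; b_2 = 12; c_2 = 13; p_2 = 5.5; q_2 = 3.5; a_3 = 7; b_3 = 9.5; c_3 = 6.5; p_3 = 3.5; t_3 = 8.5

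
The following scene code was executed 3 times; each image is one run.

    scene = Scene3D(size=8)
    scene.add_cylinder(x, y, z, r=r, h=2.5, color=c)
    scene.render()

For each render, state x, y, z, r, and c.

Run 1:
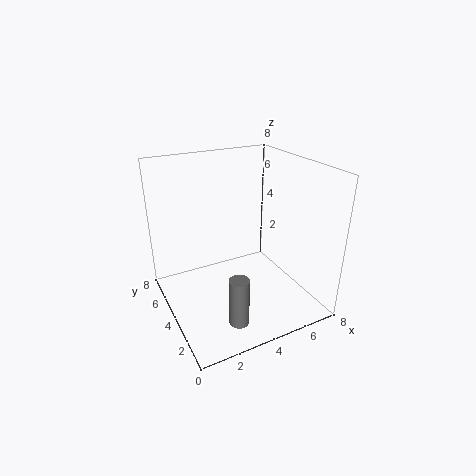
x = 2.5
y = 1
z = 1
r = 0.5
c = 'gray'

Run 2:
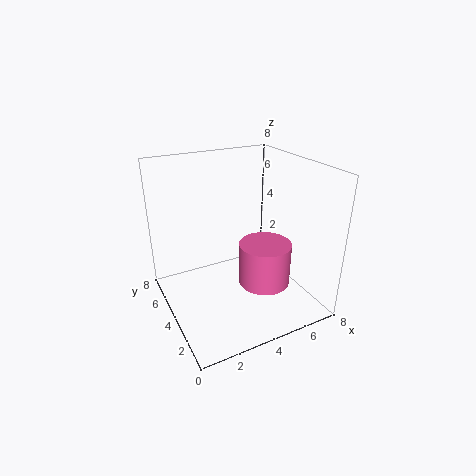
x = 5.5
y = 3.5
z = 1
r = 1.5
c = 'hotpink'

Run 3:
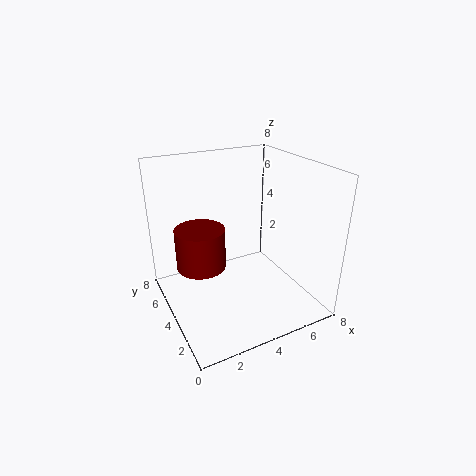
x = 2.5
y = 6
z = 1.5
r = 1.5
c = 'maroon'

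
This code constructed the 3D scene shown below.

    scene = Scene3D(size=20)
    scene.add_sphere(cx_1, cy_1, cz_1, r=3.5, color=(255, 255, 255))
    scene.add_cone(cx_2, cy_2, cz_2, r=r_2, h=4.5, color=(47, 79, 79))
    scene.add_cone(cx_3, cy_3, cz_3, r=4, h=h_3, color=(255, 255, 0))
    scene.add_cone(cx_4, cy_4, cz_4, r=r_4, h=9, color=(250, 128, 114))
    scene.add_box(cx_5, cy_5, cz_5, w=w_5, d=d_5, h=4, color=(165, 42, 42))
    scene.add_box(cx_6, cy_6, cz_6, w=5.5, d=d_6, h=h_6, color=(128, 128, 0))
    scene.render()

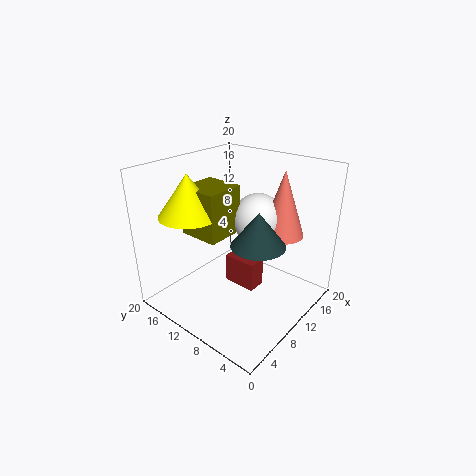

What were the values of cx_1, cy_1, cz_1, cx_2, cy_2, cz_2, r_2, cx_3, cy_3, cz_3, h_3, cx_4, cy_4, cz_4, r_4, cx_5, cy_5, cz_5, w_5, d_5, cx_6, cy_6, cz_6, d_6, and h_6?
cx_1 = 12.5; cy_1 = 8.5; cz_1 = 12.5; cx_2 = 8.5; cy_2 = 5.5; cz_2 = 11; r_2 = 3.5; cx_3 = 5; cy_3 = 14; cz_3 = 14; h_3 = 5.5; cx_4 = 14; cy_4 = 5.5; cz_4 = 10.5; r_4 = 3; cx_5 = 8; cy_5 = 6; cz_5 = 4; w_5 = 2.5; d_5 = 4.5; cx_6 = 5; cy_6 = 10; cz_6 = 11; d_6 = 5.5; h_6 = 6.5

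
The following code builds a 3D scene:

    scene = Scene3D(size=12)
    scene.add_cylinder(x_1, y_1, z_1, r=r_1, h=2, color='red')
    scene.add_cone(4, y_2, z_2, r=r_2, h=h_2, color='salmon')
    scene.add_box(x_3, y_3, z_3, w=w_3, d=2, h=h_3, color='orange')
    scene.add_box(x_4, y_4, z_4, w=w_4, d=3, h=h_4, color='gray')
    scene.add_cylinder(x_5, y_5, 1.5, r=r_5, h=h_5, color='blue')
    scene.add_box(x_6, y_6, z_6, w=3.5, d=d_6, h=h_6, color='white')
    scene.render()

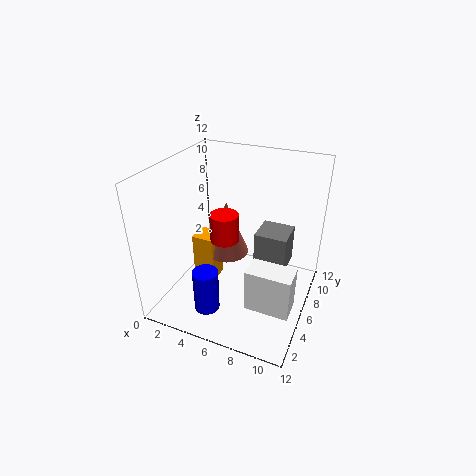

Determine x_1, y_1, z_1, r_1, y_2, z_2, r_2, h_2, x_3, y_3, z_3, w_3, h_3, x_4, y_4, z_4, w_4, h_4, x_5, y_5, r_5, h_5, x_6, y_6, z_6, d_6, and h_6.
x_1 = 6.5
y_1 = 2.5
z_1 = 8
r_1 = 1
y_2 = 8
z_2 = 3
r_2 = 2
h_2 = 5
x_3 = 1.5
y_3 = 6
z_3 = 0.5
w_3 = 2
h_3 = 4.5
x_4 = 6.5
y_4 = 8.5
z_4 = 1.5
w_4 = 3
h_4 = 3.5
x_5 = 5
y_5 = 2
r_5 = 1
h_5 = 3.5
x_6 = 8
y_6 = 2.5
z_6 = 2
d_6 = 2
h_6 = 3.5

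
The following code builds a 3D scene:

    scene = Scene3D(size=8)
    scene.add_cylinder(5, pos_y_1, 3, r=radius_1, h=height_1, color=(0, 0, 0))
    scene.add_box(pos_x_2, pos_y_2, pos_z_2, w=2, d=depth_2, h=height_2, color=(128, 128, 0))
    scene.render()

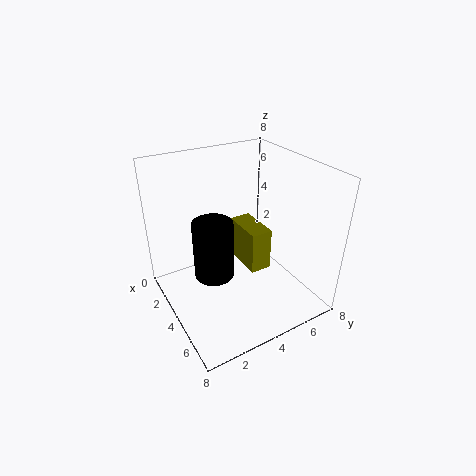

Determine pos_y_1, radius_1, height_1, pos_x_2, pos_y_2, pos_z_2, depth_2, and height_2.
pos_y_1 = 2
radius_1 = 1
height_1 = 3
pos_x_2 = 5
pos_y_2 = 3
pos_z_2 = 4
depth_2 = 1
height_2 = 2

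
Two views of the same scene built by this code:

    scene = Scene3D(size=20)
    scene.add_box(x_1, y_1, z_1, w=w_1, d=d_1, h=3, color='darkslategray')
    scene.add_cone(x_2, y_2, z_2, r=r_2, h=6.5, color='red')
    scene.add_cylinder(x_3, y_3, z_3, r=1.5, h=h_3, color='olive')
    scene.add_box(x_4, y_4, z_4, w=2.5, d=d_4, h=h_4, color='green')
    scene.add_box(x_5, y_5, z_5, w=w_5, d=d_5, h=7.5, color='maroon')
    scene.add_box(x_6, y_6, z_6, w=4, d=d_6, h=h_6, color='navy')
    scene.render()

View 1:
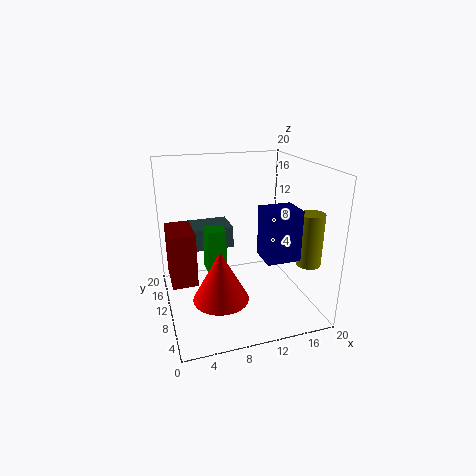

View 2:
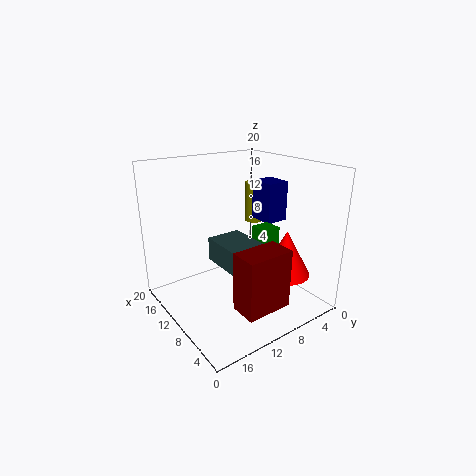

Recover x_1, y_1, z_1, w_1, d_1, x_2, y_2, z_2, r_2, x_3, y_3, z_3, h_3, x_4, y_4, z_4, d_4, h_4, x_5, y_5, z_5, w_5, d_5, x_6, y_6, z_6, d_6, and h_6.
x_1 = 4, y_1 = 10.5, z_1 = 8.5, w_1 = 5.5, d_1 = 4.5, x_2 = 6, y_2 = 4.5, z_2 = 4.5, r_2 = 3.5, x_3 = 16.5, y_3 = 2, z_3 = 9, h_3 = 6.5, x_4 = 5, y_4 = 7, z_4 = 7, d_4 = 2.5, h_4 = 5.5, x_5 = 0.5, y_5 = 9, z_5 = 4, w_5 = 3.5, d_5 = 6, x_6 = 10.5, y_6 = 0.5, z_6 = 10.5, d_6 = 3.5, h_6 = 6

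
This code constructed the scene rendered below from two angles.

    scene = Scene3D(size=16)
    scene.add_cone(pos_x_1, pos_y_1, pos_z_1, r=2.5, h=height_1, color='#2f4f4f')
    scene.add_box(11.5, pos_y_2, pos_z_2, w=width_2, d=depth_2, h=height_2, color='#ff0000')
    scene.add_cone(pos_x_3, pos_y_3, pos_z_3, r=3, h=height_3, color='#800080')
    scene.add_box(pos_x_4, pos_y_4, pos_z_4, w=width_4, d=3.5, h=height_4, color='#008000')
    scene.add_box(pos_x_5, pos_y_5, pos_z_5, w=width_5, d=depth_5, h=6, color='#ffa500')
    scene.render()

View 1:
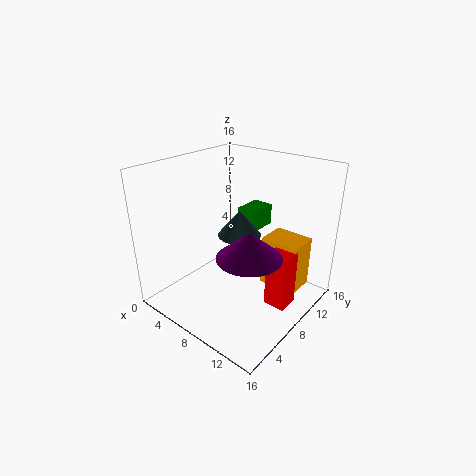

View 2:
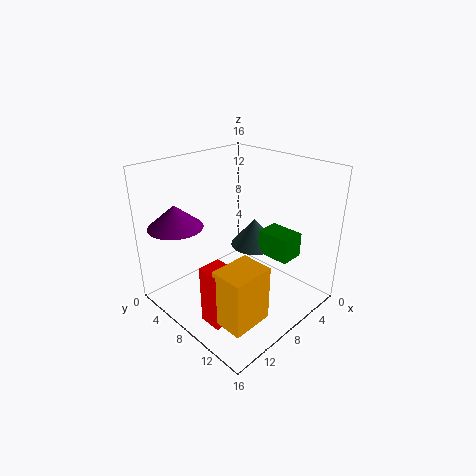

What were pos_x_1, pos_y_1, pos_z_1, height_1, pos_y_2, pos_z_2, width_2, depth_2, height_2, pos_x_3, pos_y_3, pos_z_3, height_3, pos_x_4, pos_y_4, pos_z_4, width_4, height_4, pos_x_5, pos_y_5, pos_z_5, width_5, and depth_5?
pos_x_1 = 7, pos_y_1 = 9.5, pos_z_1 = 7.5, height_1 = 3, pos_y_2 = 8.5, pos_z_2 = 0.5, width_2 = 2.5, depth_2 = 2.5, height_2 = 6.5, pos_x_3 = 13, pos_y_3 = 3.5, pos_z_3 = 9.5, height_3 = 2.5, pos_x_4 = 5.5, pos_y_4 = 11, pos_z_4 = 7.5, width_4 = 2.5, height_4 = 2.5, pos_x_5 = 9.5, pos_y_5 = 10.5, pos_z_5 = 1.5, width_5 = 4.5, depth_5 = 3.5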